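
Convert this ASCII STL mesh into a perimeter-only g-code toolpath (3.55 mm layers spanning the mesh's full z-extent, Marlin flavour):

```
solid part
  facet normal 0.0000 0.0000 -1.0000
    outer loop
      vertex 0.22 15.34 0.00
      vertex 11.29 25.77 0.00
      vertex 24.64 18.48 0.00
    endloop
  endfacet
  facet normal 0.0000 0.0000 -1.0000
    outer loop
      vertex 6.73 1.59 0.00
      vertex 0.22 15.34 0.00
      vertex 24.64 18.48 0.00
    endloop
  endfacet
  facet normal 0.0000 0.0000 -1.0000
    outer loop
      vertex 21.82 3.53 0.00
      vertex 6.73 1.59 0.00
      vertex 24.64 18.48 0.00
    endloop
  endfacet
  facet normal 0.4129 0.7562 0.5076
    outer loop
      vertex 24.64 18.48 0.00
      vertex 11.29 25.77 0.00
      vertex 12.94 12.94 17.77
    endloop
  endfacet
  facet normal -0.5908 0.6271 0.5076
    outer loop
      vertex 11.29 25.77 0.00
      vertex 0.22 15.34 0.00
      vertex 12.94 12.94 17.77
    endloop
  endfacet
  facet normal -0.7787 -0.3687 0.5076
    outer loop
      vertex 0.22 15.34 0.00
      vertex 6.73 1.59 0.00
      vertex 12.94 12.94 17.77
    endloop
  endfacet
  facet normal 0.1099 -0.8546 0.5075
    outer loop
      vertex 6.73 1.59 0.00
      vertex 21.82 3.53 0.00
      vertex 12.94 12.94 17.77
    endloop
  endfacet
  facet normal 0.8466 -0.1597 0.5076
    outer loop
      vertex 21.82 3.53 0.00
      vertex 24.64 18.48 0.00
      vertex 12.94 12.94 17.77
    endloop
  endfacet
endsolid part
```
; perimeter-only toolpath
G21 ; units = mm
G90 ; absolute positioning
G28 ; home
; layer 1
G0 Z3.55
G0 X22.30 Y17.37
G1 X11.62 Y23.20
G1 X2.76 Y14.86
G1 X7.97 Y3.86
G1 X20.04 Y5.41
G1 X22.30 Y17.37
; layer 2
G0 Z7.11
G0 X19.96 Y16.26
G1 X11.95 Y20.64
G1 X5.31 Y14.38
G1 X9.21 Y6.13
G1 X18.27 Y7.29
G1 X19.96 Y16.26
; layer 3
G0 Z10.66
G0 X17.62 Y15.16
G1 X12.28 Y18.07
G1 X7.85 Y13.90
G1 X10.46 Y8.40
G1 X16.49 Y9.18
G1 X17.62 Y15.16
; layer 4
G0 Z14.22
G0 X15.28 Y14.05
G1 X12.61 Y15.51
G1 X10.40 Y13.42
G1 X11.70 Y10.67
G1 X14.72 Y11.06
G1 X15.28 Y14.05
M2 ; end

The solid is a regular 5-sided pyramid, base circumscribed radius ≈ 12.9 mm, apex at z ≈ 17.8 mm. Slicing at Δz = 3.55 mm — 5 equal slices spanning the solid's height, so layer i sits at z = i·h/5 — gives 4 non-empty perimeters. Each is a 5-segment closed polygon; G0 lifts to the layer z and rapids to the start vertex, then G1 traces the edges. The cross-section shrinks linearly with z (the slice at the apex is degenerate and omitted).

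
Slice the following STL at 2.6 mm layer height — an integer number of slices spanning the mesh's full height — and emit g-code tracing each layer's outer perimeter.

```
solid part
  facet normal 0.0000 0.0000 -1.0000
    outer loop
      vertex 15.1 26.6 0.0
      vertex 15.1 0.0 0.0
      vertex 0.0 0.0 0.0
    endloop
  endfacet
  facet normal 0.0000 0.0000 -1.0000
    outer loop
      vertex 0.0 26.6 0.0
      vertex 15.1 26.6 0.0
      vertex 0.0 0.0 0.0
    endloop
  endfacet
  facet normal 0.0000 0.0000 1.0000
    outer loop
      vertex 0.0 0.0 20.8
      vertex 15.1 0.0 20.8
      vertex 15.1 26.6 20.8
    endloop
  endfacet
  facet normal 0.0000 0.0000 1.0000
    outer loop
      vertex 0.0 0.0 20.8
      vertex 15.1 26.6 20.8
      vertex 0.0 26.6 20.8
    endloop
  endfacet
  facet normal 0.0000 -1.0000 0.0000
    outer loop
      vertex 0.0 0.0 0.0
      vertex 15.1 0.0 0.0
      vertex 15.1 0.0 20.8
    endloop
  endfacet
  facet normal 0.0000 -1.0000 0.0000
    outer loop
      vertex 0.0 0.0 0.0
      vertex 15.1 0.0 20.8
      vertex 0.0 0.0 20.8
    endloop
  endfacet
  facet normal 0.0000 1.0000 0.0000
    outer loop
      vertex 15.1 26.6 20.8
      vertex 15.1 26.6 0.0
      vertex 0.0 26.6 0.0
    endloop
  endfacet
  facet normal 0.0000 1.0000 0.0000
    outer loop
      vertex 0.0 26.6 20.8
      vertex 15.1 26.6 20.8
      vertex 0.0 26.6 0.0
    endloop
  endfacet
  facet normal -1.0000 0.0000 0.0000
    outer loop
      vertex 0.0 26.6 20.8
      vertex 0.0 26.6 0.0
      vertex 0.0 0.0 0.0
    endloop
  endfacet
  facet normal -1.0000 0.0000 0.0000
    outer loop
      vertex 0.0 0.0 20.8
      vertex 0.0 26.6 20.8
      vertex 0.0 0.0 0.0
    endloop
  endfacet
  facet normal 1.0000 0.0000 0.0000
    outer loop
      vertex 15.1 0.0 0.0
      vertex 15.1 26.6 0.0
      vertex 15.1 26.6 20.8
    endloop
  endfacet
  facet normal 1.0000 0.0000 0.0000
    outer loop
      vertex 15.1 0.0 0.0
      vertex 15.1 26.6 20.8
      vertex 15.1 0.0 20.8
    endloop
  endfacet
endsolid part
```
; perimeter-only toolpath
G21 ; units = mm
G90 ; absolute positioning
G28 ; home
; layer 1
G0 Z2.6
G0 X0.0 Y0.0
G1 X15.1 Y0.0
G1 X15.1 Y26.6
G1 X0.0 Y26.6
G1 X0.0 Y0.0
; layer 2
G0 Z5.2
G0 X0.0 Y0.0
G1 X15.1 Y0.0
G1 X15.1 Y26.6
G1 X0.0 Y26.6
G1 X0.0 Y0.0
; layer 3
G0 Z7.8
G0 X0.0 Y0.0
G1 X15.1 Y0.0
G1 X15.1 Y26.6
G1 X0.0 Y26.6
G1 X0.0 Y0.0
; layer 4
G0 Z10.4
G0 X0.0 Y0.0
G1 X15.1 Y0.0
G1 X15.1 Y26.6
G1 X0.0 Y26.6
G1 X0.0 Y0.0
; layer 5
G0 Z13.0
G0 X0.0 Y0.0
G1 X15.1 Y0.0
G1 X15.1 Y26.6
G1 X0.0 Y26.6
G1 X0.0 Y0.0
; layer 6
G0 Z15.6
G0 X0.0 Y0.0
G1 X15.1 Y0.0
G1 X15.1 Y26.6
G1 X0.0 Y26.6
G1 X0.0 Y0.0
; layer 7
G0 Z18.2
G0 X0.0 Y0.0
G1 X15.1 Y0.0
G1 X15.1 Y26.6
G1 X0.0 Y26.6
G1 X0.0 Y0.0
; layer 8
G0 Z20.8
G0 X0.0 Y0.0
G1 X15.1 Y0.0
G1 X15.1 Y26.6
G1 X0.0 Y26.6
G1 X0.0 Y0.0
M2 ; end

The solid is a rectangular box, roughly 15.1 × 26.6 mm footprint and 20.8 mm tall. Slicing at Δz = 2.6 mm — 8 equal slices spanning the solid's height, so layer i sits at z = i·h/8 — gives 8 non-empty perimeters. Each is a 4-segment closed polygon; G0 lifts to the layer z and rapids to the start vertex, then G1 traces the edges.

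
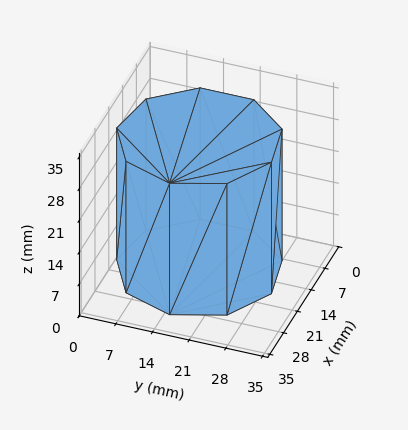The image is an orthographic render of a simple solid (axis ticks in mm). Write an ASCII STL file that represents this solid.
Reading the render: the shape is a regular 9-sided prism (a cylinder approximated with 9 flat sides), circumscribed radius ≈ 15 mm, height ≈ 29 mm (dimensions read to the nearest mm from the axis ticks). For the STL, each face is triangulated and given an outward normal.

solid part
  facet normal 0.0000 0.0000 -1.0000
    outer loop
      vertex 17.60 29.77 0.00
      vertex 26.49 24.64 0.00
      vertex 30.00 15.00 0.00
    endloop
  endfacet
  facet normal 0.0000 0.0000 -1.0000
    outer loop
      vertex 7.50 27.99 0.00
      vertex 17.60 29.77 0.00
      vertex 30.00 15.00 0.00
    endloop
  endfacet
  facet normal 0.0000 0.0000 -1.0000
    outer loop
      vertex 0.90 20.13 0.00
      vertex 7.50 27.99 0.00
      vertex 30.00 15.00 0.00
    endloop
  endfacet
  facet normal 0.0000 0.0000 -1.0000
    outer loop
      vertex 0.90 9.87 0.00
      vertex 0.90 20.13 0.00
      vertex 30.00 15.00 0.00
    endloop
  endfacet
  facet normal 0.0000 0.0000 -1.0000
    outer loop
      vertex 7.50 2.01 0.00
      vertex 0.90 9.87 0.00
      vertex 30.00 15.00 0.00
    endloop
  endfacet
  facet normal 0.0000 0.0000 -1.0000
    outer loop
      vertex 17.60 0.23 0.00
      vertex 7.50 2.01 0.00
      vertex 30.00 15.00 0.00
    endloop
  endfacet
  facet normal 0.0000 0.0000 -1.0000
    outer loop
      vertex 26.49 5.36 0.00
      vertex 17.60 0.23 0.00
      vertex 30.00 15.00 0.00
    endloop
  endfacet
  facet normal 0.0000 0.0000 1.0000
    outer loop
      vertex 30.00 15.00 29.00
      vertex 26.49 24.64 29.00
      vertex 17.60 29.77 29.00
    endloop
  endfacet
  facet normal 0.0000 0.0000 1.0000
    outer loop
      vertex 30.00 15.00 29.00
      vertex 17.60 29.77 29.00
      vertex 7.50 27.99 29.00
    endloop
  endfacet
  facet normal 0.0000 0.0000 1.0000
    outer loop
      vertex 30.00 15.00 29.00
      vertex 7.50 27.99 29.00
      vertex 0.90 20.13 29.00
    endloop
  endfacet
  facet normal 0.0000 0.0000 1.0000
    outer loop
      vertex 30.00 15.00 29.00
      vertex 0.90 20.13 29.00
      vertex 0.90 9.87 29.00
    endloop
  endfacet
  facet normal 0.0000 0.0000 1.0000
    outer loop
      vertex 30.00 15.00 29.00
      vertex 0.90 9.87 29.00
      vertex 7.50 2.01 29.00
    endloop
  endfacet
  facet normal 0.0000 0.0000 1.0000
    outer loop
      vertex 30.00 15.00 29.00
      vertex 7.50 2.01 29.00
      vertex 17.60 0.23 29.00
    endloop
  endfacet
  facet normal 0.0000 0.0000 1.0000
    outer loop
      vertex 30.00 15.00 29.00
      vertex 17.60 0.23 29.00
      vertex 26.49 5.36 29.00
    endloop
  endfacet
  facet normal 0.9397 0.3421 0.0000
    outer loop
      vertex 30.00 15.00 0.00
      vertex 26.49 24.64 0.00
      vertex 26.49 24.64 29.00
    endloop
  endfacet
  facet normal 0.9397 0.3421 0.0000
    outer loop
      vertex 30.00 15.00 0.00
      vertex 26.49 24.64 29.00
      vertex 30.00 15.00 29.00
    endloop
  endfacet
  facet normal 0.4998 0.8661 0.0000
    outer loop
      vertex 26.49 24.64 0.00
      vertex 17.60 29.77 0.00
      vertex 17.60 29.77 29.00
    endloop
  endfacet
  facet normal 0.4998 0.8661 0.0000
    outer loop
      vertex 26.49 24.64 0.00
      vertex 17.60 29.77 29.00
      vertex 26.49 24.64 29.00
    endloop
  endfacet
  facet normal -0.1736 0.9848 0.0000
    outer loop
      vertex 17.60 29.77 0.00
      vertex 7.50 27.99 0.00
      vertex 7.50 27.99 29.00
    endloop
  endfacet
  facet normal -0.1736 0.9848 0.0000
    outer loop
      vertex 17.60 29.77 0.00
      vertex 7.50 27.99 29.00
      vertex 17.60 29.77 29.00
    endloop
  endfacet
  facet normal -0.7658 0.6431 0.0000
    outer loop
      vertex 7.50 27.99 0.00
      vertex 0.90 20.13 0.00
      vertex 0.90 20.13 29.00
    endloop
  endfacet
  facet normal -0.7658 0.6431 0.0000
    outer loop
      vertex 7.50 27.99 0.00
      vertex 0.90 20.13 29.00
      vertex 7.50 27.99 29.00
    endloop
  endfacet
  facet normal -1.0000 0.0000 0.0000
    outer loop
      vertex 0.90 20.13 0.00
      vertex 0.90 9.87 0.00
      vertex 0.90 9.87 29.00
    endloop
  endfacet
  facet normal -1.0000 0.0000 0.0000
    outer loop
      vertex 0.90 20.13 0.00
      vertex 0.90 9.87 29.00
      vertex 0.90 20.13 29.00
    endloop
  endfacet
  facet normal -0.7658 -0.6431 0.0000
    outer loop
      vertex 0.90 9.87 0.00
      vertex 7.50 2.01 0.00
      vertex 7.50 2.01 29.00
    endloop
  endfacet
  facet normal -0.7658 -0.6431 0.0000
    outer loop
      vertex 0.90 9.87 0.00
      vertex 7.50 2.01 29.00
      vertex 0.90 9.87 29.00
    endloop
  endfacet
  facet normal -0.1736 -0.9848 0.0000
    outer loop
      vertex 7.50 2.01 0.00
      vertex 17.60 0.23 0.00
      vertex 17.60 0.23 29.00
    endloop
  endfacet
  facet normal -0.1736 -0.9848 0.0000
    outer loop
      vertex 7.50 2.01 0.00
      vertex 17.60 0.23 29.00
      vertex 7.50 2.01 29.00
    endloop
  endfacet
  facet normal 0.4998 -0.8661 0.0000
    outer loop
      vertex 17.60 0.23 0.00
      vertex 26.49 5.36 0.00
      vertex 26.49 5.36 29.00
    endloop
  endfacet
  facet normal 0.4998 -0.8661 0.0000
    outer loop
      vertex 17.60 0.23 0.00
      vertex 26.49 5.36 29.00
      vertex 17.60 0.23 29.00
    endloop
  endfacet
  facet normal 0.9397 -0.3421 0.0000
    outer loop
      vertex 26.49 5.36 0.00
      vertex 30.00 15.00 0.00
      vertex 30.00 15.00 29.00
    endloop
  endfacet
  facet normal 0.9397 -0.3421 0.0000
    outer loop
      vertex 26.49 5.36 0.00
      vertex 30.00 15.00 29.00
      vertex 26.49 5.36 29.00
    endloop
  endfacet
endsolid part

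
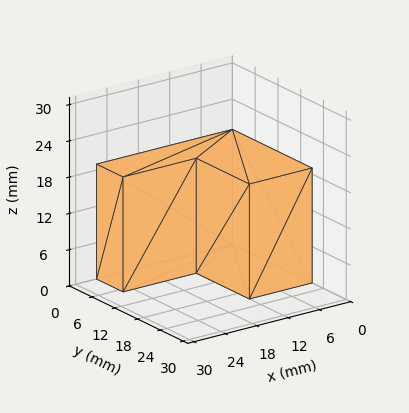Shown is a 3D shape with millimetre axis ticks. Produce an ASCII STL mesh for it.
Reading the render: the shape is an L-shaped prism: outer 26 × 21 mm, arm thicknesses ≈ 7 mm (horizontal) and 12 mm (vertical), extruded 19 mm in z (dimensions read to the nearest mm from the axis ticks). For the STL, each face is triangulated and given an outward normal.

solid part
  facet normal 0.0000 0.0000 -1.0000
    outer loop
      vertex 26.00 7.00 0.00
      vertex 26.00 0.00 0.00
      vertex 0.00 0.00 0.00
    endloop
  endfacet
  facet normal 0.0000 0.0000 -1.0000
    outer loop
      vertex 12.00 7.00 0.00
      vertex 26.00 7.00 0.00
      vertex 0.00 0.00 0.00
    endloop
  endfacet
  facet normal 0.0000 0.0000 -1.0000
    outer loop
      vertex 12.00 21.00 0.00
      vertex 12.00 7.00 0.00
      vertex 0.00 0.00 0.00
    endloop
  endfacet
  facet normal 0.0000 0.0000 -1.0000
    outer loop
      vertex 0.00 21.00 0.00
      vertex 12.00 21.00 0.00
      vertex 0.00 0.00 0.00
    endloop
  endfacet
  facet normal 0.0000 0.0000 1.0000
    outer loop
      vertex 0.00 0.00 19.00
      vertex 26.00 0.00 19.00
      vertex 26.00 7.00 19.00
    endloop
  endfacet
  facet normal 0.0000 0.0000 1.0000
    outer loop
      vertex 0.00 0.00 19.00
      vertex 26.00 7.00 19.00
      vertex 12.00 7.00 19.00
    endloop
  endfacet
  facet normal 0.0000 0.0000 1.0000
    outer loop
      vertex 0.00 0.00 19.00
      vertex 12.00 7.00 19.00
      vertex 12.00 21.00 19.00
    endloop
  endfacet
  facet normal 0.0000 0.0000 1.0000
    outer loop
      vertex 0.00 0.00 19.00
      vertex 12.00 21.00 19.00
      vertex 0.00 21.00 19.00
    endloop
  endfacet
  facet normal 0.0000 -1.0000 0.0000
    outer loop
      vertex 0.00 0.00 0.00
      vertex 26.00 0.00 0.00
      vertex 26.00 0.00 19.00
    endloop
  endfacet
  facet normal 0.0000 -1.0000 0.0000
    outer loop
      vertex 0.00 0.00 0.00
      vertex 26.00 0.00 19.00
      vertex 0.00 0.00 19.00
    endloop
  endfacet
  facet normal 1.0000 0.0000 0.0000
    outer loop
      vertex 26.00 0.00 0.00
      vertex 26.00 7.00 0.00
      vertex 26.00 7.00 19.00
    endloop
  endfacet
  facet normal 1.0000 0.0000 0.0000
    outer loop
      vertex 26.00 0.00 0.00
      vertex 26.00 7.00 19.00
      vertex 26.00 0.00 19.00
    endloop
  endfacet
  facet normal 0.0000 1.0000 0.0000
    outer loop
      vertex 26.00 7.00 0.00
      vertex 12.00 7.00 0.00
      vertex 12.00 7.00 19.00
    endloop
  endfacet
  facet normal 0.0000 1.0000 0.0000
    outer loop
      vertex 26.00 7.00 0.00
      vertex 12.00 7.00 19.00
      vertex 26.00 7.00 19.00
    endloop
  endfacet
  facet normal 1.0000 0.0000 0.0000
    outer loop
      vertex 12.00 7.00 0.00
      vertex 12.00 21.00 0.00
      vertex 12.00 21.00 19.00
    endloop
  endfacet
  facet normal 1.0000 0.0000 0.0000
    outer loop
      vertex 12.00 7.00 0.00
      vertex 12.00 21.00 19.00
      vertex 12.00 7.00 19.00
    endloop
  endfacet
  facet normal 0.0000 1.0000 0.0000
    outer loop
      vertex 12.00 21.00 0.00
      vertex 0.00 21.00 0.00
      vertex 0.00 21.00 19.00
    endloop
  endfacet
  facet normal 0.0000 1.0000 0.0000
    outer loop
      vertex 12.00 21.00 0.00
      vertex 0.00 21.00 19.00
      vertex 12.00 21.00 19.00
    endloop
  endfacet
  facet normal -1.0000 0.0000 0.0000
    outer loop
      vertex 0.00 21.00 0.00
      vertex 0.00 0.00 0.00
      vertex 0.00 0.00 19.00
    endloop
  endfacet
  facet normal -1.0000 0.0000 0.0000
    outer loop
      vertex 0.00 21.00 0.00
      vertex 0.00 0.00 19.00
      vertex 0.00 21.00 19.00
    endloop
  endfacet
endsolid part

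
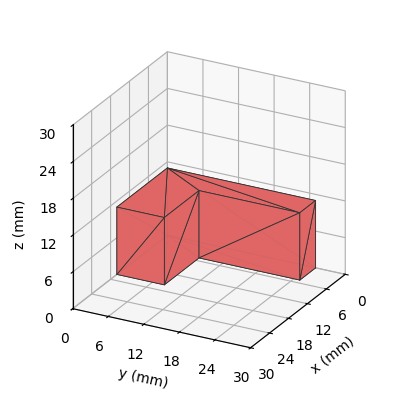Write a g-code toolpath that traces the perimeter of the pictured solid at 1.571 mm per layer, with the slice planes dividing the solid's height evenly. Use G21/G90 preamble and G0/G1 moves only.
Reading the render: the shape is an L-shaped prism: outer 16 × 25 mm, arm thicknesses ≈ 8 mm (horizontal) and 5 mm (vertical), extruded 11 mm in z (dimensions read to the nearest mm from the axis ticks). For the g-code, the solid's height is divided into equal slices at the stated Δz and each level perimeter traced with G1 moves after a G0 lift.

; perimeter-only toolpath
G21 ; units = mm
G90 ; absolute positioning
G28 ; home
; layer 1
G0 Z1.571
G0 X0.000 Y0.000
G1 X16.000 Y0.000
G1 X16.000 Y8.000
G1 X5.000 Y8.000
G1 X5.000 Y25.000
G1 X0.000 Y25.000
G1 X0.000 Y0.000
; layer 2
G0 Z3.143
G0 X0.000 Y0.000
G1 X16.000 Y0.000
G1 X16.000 Y8.000
G1 X5.000 Y8.000
G1 X5.000 Y25.000
G1 X0.000 Y25.000
G1 X0.000 Y0.000
; layer 3
G0 Z4.714
G0 X0.000 Y0.000
G1 X16.000 Y0.000
G1 X16.000 Y8.000
G1 X5.000 Y8.000
G1 X5.000 Y25.000
G1 X0.000 Y25.000
G1 X0.000 Y0.000
; layer 4
G0 Z6.286
G0 X0.000 Y0.000
G1 X16.000 Y0.000
G1 X16.000 Y8.000
G1 X5.000 Y8.000
G1 X5.000 Y25.000
G1 X0.000 Y25.000
G1 X0.000 Y0.000
; layer 5
G0 Z7.857
G0 X0.000 Y0.000
G1 X16.000 Y0.000
G1 X16.000 Y8.000
G1 X5.000 Y8.000
G1 X5.000 Y25.000
G1 X0.000 Y25.000
G1 X0.000 Y0.000
; layer 6
G0 Z9.429
G0 X0.000 Y0.000
G1 X16.000 Y0.000
G1 X16.000 Y8.000
G1 X5.000 Y8.000
G1 X5.000 Y25.000
G1 X0.000 Y25.000
G1 X0.000 Y0.000
; layer 7
G0 Z11.000
G0 X0.000 Y0.000
G1 X16.000 Y0.000
G1 X16.000 Y8.000
G1 X5.000 Y8.000
G1 X5.000 Y25.000
G1 X0.000 Y25.000
G1 X0.000 Y0.000
M2 ; end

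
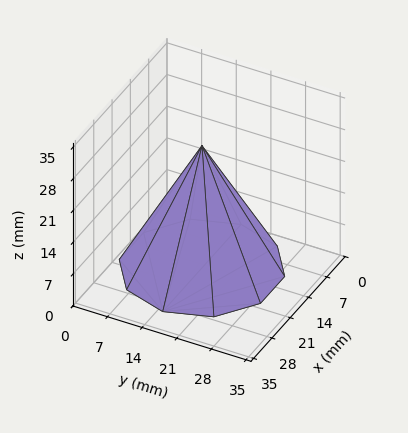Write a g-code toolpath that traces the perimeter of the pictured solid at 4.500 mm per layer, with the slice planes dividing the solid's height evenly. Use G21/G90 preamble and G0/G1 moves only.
Reading the render: the shape is a regular 10-sided pyramid, base circumscribed radius ≈ 15 mm, apex at z ≈ 27 mm (dimensions read to the nearest mm from the axis ticks). For the g-code, the solid's height is divided into equal slices at the stated Δz and each level perimeter traced with G1 moves after a G0 lift.

; perimeter-only toolpath
G21 ; units = mm
G90 ; absolute positioning
G28 ; home
; layer 1
G0 Z4.500
G0 X27.500 Y15.000
G1 X25.113 Y22.348
G1 X18.863 Y26.888
G1 X11.138 Y26.888
G1 X4.887 Y22.348
G1 X2.500 Y15.000
G1 X4.887 Y7.652
G1 X11.138 Y3.112
G1 X18.863 Y3.112
G1 X25.113 Y7.652
G1 X27.500 Y15.000
; layer 2
G0 Z9.000
G0 X25.000 Y15.000
G1 X23.090 Y20.878
G1 X18.090 Y24.511
G1 X11.910 Y24.511
G1 X6.910 Y20.878
G1 X5.000 Y15.000
G1 X6.910 Y9.122
G1 X11.910 Y5.489
G1 X18.090 Y5.489
G1 X23.090 Y9.122
G1 X25.000 Y15.000
; layer 3
G0 Z13.500
G0 X22.500 Y15.000
G1 X21.068 Y19.409
G1 X17.318 Y22.133
G1 X12.683 Y22.133
G1 X8.933 Y19.409
G1 X7.500 Y15.000
G1 X8.933 Y10.591
G1 X12.683 Y7.867
G1 X17.318 Y7.867
G1 X21.068 Y10.591
G1 X22.500 Y15.000
; layer 4
G0 Z18.000
G0 X20.000 Y15.000
G1 X19.045 Y17.939
G1 X16.545 Y19.755
G1 X13.455 Y19.755
G1 X10.955 Y17.939
G1 X10.000 Y15.000
G1 X10.955 Y12.061
G1 X13.455 Y10.245
G1 X16.545 Y10.245
G1 X19.045 Y12.061
G1 X20.000 Y15.000
; layer 5
G0 Z22.500
G0 X17.500 Y15.000
G1 X17.023 Y16.470
G1 X15.772 Y17.378
G1 X14.227 Y17.378
G1 X12.977 Y16.470
G1 X12.500 Y15.000
G1 X12.977 Y13.530
G1 X14.227 Y12.622
G1 X15.772 Y12.622
G1 X17.023 Y13.530
G1 X17.500 Y15.000
M2 ; end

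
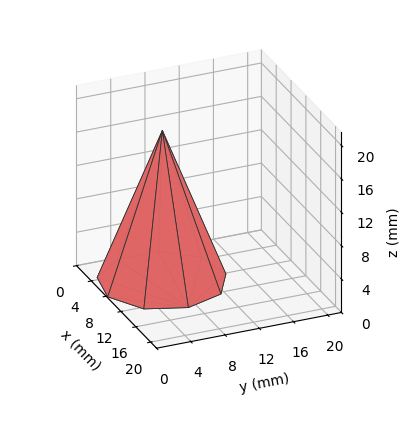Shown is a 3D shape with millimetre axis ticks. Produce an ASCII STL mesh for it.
Reading the render: the shape is a regular 9-sided pyramid, base circumscribed radius ≈ 7 mm, apex at z ≈ 18 mm (dimensions read to the nearest mm from the axis ticks). For the STL, each face is triangulated and given an outward normal.

solid part
  facet normal 0.0000 0.0000 -1.0000
    outer loop
      vertex 8.2 13.9 0.0
      vertex 12.4 11.5 0.0
      vertex 14.0 7.0 0.0
    endloop
  endfacet
  facet normal 0.0000 0.0000 -1.0000
    outer loop
      vertex 3.5 13.1 0.0
      vertex 8.2 13.9 0.0
      vertex 14.0 7.0 0.0
    endloop
  endfacet
  facet normal 0.0000 0.0000 -1.0000
    outer loop
      vertex 0.4 9.4 0.0
      vertex 3.5 13.1 0.0
      vertex 14.0 7.0 0.0
    endloop
  endfacet
  facet normal 0.0000 0.0000 -1.0000
    outer loop
      vertex 0.4 4.6 0.0
      vertex 0.4 9.4 0.0
      vertex 14.0 7.0 0.0
    endloop
  endfacet
  facet normal 0.0000 0.0000 -1.0000
    outer loop
      vertex 3.5 0.9 0.0
      vertex 0.4 4.6 0.0
      vertex 14.0 7.0 0.0
    endloop
  endfacet
  facet normal 0.0000 0.0000 -1.0000
    outer loop
      vertex 8.2 0.1 0.0
      vertex 3.5 0.9 0.0
      vertex 14.0 7.0 0.0
    endloop
  endfacet
  facet normal 0.0000 0.0000 -1.0000
    outer loop
      vertex 12.4 2.5 0.0
      vertex 8.2 0.1 0.0
      vertex 14.0 7.0 0.0
    endloop
  endfacet
  facet normal 0.8847 0.3146 0.3440
    outer loop
      vertex 14.0 7.0 0.0
      vertex 12.4 11.5 0.0
      vertex 7.0 7.0 18.0
    endloop
  endfacet
  facet normal 0.4659 0.8154 0.3436
    outer loop
      vertex 12.4 11.5 0.0
      vertex 8.2 13.9 0.0
      vertex 7.0 7.0 18.0
    endloop
  endfacet
  facet normal -0.1575 0.9256 0.3443
    outer loop
      vertex 8.2 13.9 0.0
      vertex 3.5 13.1 0.0
      vertex 7.0 7.0 18.0
    endloop
  endfacet
  facet normal -0.7197 0.6030 0.3443
    outer loop
      vertex 3.5 13.1 0.0
      vertex 0.4 9.4 0.0
      vertex 7.0 7.0 18.0
    endloop
  endfacet
  facet normal -0.9389 0.0000 0.3443
    outer loop
      vertex 0.4 9.4 0.0
      vertex 0.4 4.6 0.0
      vertex 7.0 7.0 18.0
    endloop
  endfacet
  facet normal -0.7197 -0.6030 0.3443
    outer loop
      vertex 0.4 4.6 0.0
      vertex 3.5 0.9 0.0
      vertex 7.0 7.0 18.0
    endloop
  endfacet
  facet normal -0.1575 -0.9256 0.3443
    outer loop
      vertex 3.5 0.9 0.0
      vertex 8.2 0.1 0.0
      vertex 7.0 7.0 18.0
    endloop
  endfacet
  facet normal 0.4659 -0.8154 0.3436
    outer loop
      vertex 8.2 0.1 0.0
      vertex 12.4 2.5 0.0
      vertex 7.0 7.0 18.0
    endloop
  endfacet
  facet normal 0.8847 -0.3146 0.3440
    outer loop
      vertex 12.4 2.5 0.0
      vertex 14.0 7.0 0.0
      vertex 7.0 7.0 18.0
    endloop
  endfacet
endsolid part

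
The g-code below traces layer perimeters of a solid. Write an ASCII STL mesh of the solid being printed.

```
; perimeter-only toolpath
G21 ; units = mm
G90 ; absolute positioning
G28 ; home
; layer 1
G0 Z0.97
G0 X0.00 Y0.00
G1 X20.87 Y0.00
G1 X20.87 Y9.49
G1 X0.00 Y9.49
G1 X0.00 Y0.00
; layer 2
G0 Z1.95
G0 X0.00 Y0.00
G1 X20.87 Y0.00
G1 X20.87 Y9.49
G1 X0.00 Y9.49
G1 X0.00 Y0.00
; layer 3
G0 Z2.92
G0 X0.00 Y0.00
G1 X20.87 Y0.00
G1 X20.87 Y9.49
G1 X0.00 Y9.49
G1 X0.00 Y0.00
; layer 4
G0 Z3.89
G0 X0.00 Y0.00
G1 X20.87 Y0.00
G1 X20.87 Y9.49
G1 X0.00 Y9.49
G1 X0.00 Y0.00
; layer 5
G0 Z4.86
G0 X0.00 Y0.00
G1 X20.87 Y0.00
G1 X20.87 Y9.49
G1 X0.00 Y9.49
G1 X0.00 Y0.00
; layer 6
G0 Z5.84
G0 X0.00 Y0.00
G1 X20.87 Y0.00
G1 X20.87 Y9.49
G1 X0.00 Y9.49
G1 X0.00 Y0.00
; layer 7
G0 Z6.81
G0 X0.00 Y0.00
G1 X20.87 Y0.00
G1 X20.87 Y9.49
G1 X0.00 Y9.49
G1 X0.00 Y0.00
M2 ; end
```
solid part
  facet normal 0.0000 0.0000 -1.0000
    outer loop
      vertex 20.87 9.49 0.00
      vertex 20.87 0.00 0.00
      vertex 0.00 0.00 0.00
    endloop
  endfacet
  facet normal 0.0000 0.0000 -1.0000
    outer loop
      vertex 0.00 9.49 0.00
      vertex 20.87 9.49 0.00
      vertex 0.00 0.00 0.00
    endloop
  endfacet
  facet normal 0.0000 0.0000 1.0000
    outer loop
      vertex 0.00 0.00 6.81
      vertex 20.87 0.00 6.81
      vertex 20.87 9.49 6.81
    endloop
  endfacet
  facet normal 0.0000 0.0000 1.0000
    outer loop
      vertex 0.00 0.00 6.81
      vertex 20.87 9.49 6.81
      vertex 0.00 9.49 6.81
    endloop
  endfacet
  facet normal 0.0000 -1.0000 0.0000
    outer loop
      vertex 0.00 0.00 0.00
      vertex 20.87 0.00 0.00
      vertex 20.87 0.00 6.81
    endloop
  endfacet
  facet normal 0.0000 -1.0000 0.0000
    outer loop
      vertex 0.00 0.00 0.00
      vertex 20.87 0.00 6.81
      vertex 0.00 0.00 6.81
    endloop
  endfacet
  facet normal 0.0000 1.0000 0.0000
    outer loop
      vertex 20.87 9.49 6.81
      vertex 20.87 9.49 0.00
      vertex 0.00 9.49 0.00
    endloop
  endfacet
  facet normal 0.0000 1.0000 0.0000
    outer loop
      vertex 0.00 9.49 6.81
      vertex 20.87 9.49 6.81
      vertex 0.00 9.49 0.00
    endloop
  endfacet
  facet normal -1.0000 0.0000 0.0000
    outer loop
      vertex 0.00 9.49 6.81
      vertex 0.00 9.49 0.00
      vertex 0.00 0.00 0.00
    endloop
  endfacet
  facet normal -1.0000 0.0000 0.0000
    outer loop
      vertex 0.00 0.00 6.81
      vertex 0.00 9.49 6.81
      vertex 0.00 0.00 0.00
    endloop
  endfacet
  facet normal 1.0000 0.0000 0.0000
    outer loop
      vertex 20.87 0.00 0.00
      vertex 20.87 9.49 0.00
      vertex 20.87 9.49 6.81
    endloop
  endfacet
  facet normal 1.0000 0.0000 0.0000
    outer loop
      vertex 20.87 0.00 0.00
      vertex 20.87 9.49 6.81
      vertex 20.87 0.00 6.81
    endloop
  endfacet
endsolid part

The G0 Z moves step by Δz≈0.97 mm. Every layer's G1 loop is the same polygon, so the solid is a straight extrusion of it from z=0 to z≈6.81. Closing with flat bottom and top caps and triangulating gives 12 facets — a rectangular box, roughly 20.9 × 9.49 mm footprint and 6.81 mm tall.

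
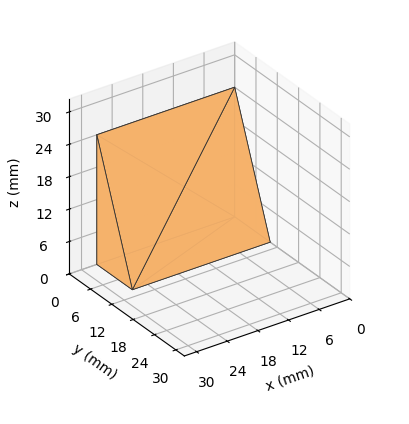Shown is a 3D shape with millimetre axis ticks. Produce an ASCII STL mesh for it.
Reading the render: the shape is a wedge (ramp): 27 × 10 mm base, rising to 24 mm along the y=0 edge and sloping linearly to z=0 at y=10 (dimensions read to the nearest mm from the axis ticks). For the STL, each face is triangulated and given an outward normal.

solid part
  facet normal 0.0000 0.0000 -1.0000
    outer loop
      vertex 27.00 10.00 0.00
      vertex 27.00 0.00 0.00
      vertex 0.00 0.00 0.00
    endloop
  endfacet
  facet normal 0.0000 0.0000 -1.0000
    outer loop
      vertex 0.00 10.00 0.00
      vertex 27.00 10.00 0.00
      vertex 0.00 0.00 0.00
    endloop
  endfacet
  facet normal 0.0000 -1.0000 0.0000
    outer loop
      vertex 0.00 0.00 0.00
      vertex 27.00 0.00 0.00
      vertex 27.00 0.00 24.00
    endloop
  endfacet
  facet normal 0.0000 -1.0000 0.0000
    outer loop
      vertex 0.00 0.00 0.00
      vertex 27.00 0.00 24.00
      vertex 0.00 0.00 24.00
    endloop
  endfacet
  facet normal 0.0000 0.9231 0.3846
    outer loop
      vertex 0.00 0.00 24.00
      vertex 27.00 0.00 24.00
      vertex 27.00 10.00 0.00
    endloop
  endfacet
  facet normal 0.0000 0.9231 0.3846
    outer loop
      vertex 0.00 0.00 24.00
      vertex 27.00 10.00 0.00
      vertex 0.00 10.00 0.00
    endloop
  endfacet
  facet normal -1.0000 0.0000 0.0000
    outer loop
      vertex 0.00 0.00 24.00
      vertex 0.00 10.00 0.00
      vertex 0.00 0.00 0.00
    endloop
  endfacet
  facet normal 1.0000 0.0000 0.0000
    outer loop
      vertex 27.00 0.00 0.00
      vertex 27.00 10.00 0.00
      vertex 27.00 0.00 24.00
    endloop
  endfacet
endsolid part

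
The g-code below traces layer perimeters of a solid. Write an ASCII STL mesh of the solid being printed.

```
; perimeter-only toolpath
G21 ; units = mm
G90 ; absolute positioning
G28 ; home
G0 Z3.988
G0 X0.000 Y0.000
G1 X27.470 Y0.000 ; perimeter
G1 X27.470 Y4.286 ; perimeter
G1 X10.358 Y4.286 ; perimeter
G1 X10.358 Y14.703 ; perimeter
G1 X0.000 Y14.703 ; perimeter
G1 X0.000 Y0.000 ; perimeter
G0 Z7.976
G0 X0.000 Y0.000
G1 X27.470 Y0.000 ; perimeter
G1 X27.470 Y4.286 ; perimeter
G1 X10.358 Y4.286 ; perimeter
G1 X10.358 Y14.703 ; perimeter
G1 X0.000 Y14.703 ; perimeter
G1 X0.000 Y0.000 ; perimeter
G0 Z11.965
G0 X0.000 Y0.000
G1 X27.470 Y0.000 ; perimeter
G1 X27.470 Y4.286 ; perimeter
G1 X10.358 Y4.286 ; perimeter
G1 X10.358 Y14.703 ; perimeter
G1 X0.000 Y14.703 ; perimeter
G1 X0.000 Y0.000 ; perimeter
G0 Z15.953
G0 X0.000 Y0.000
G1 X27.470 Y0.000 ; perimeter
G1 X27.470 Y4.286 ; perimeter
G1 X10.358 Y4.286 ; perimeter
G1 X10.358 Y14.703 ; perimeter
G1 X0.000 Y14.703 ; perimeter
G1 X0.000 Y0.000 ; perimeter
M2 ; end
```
solid part
  facet normal 0.0000 0.0000 -1.0000
    outer loop
      vertex 27.470 4.286 0.000
      vertex 27.470 0.000 0.000
      vertex 0.000 0.000 0.000
    endloop
  endfacet
  facet normal 0.0000 0.0000 -1.0000
    outer loop
      vertex 10.358 4.286 0.000
      vertex 27.470 4.286 0.000
      vertex 0.000 0.000 0.000
    endloop
  endfacet
  facet normal 0.0000 0.0000 -1.0000
    outer loop
      vertex 10.358 14.703 0.000
      vertex 10.358 4.286 0.000
      vertex 0.000 0.000 0.000
    endloop
  endfacet
  facet normal 0.0000 0.0000 -1.0000
    outer loop
      vertex 0.000 14.703 0.000
      vertex 10.358 14.703 0.000
      vertex 0.000 0.000 0.000
    endloop
  endfacet
  facet normal 0.0000 0.0000 1.0000
    outer loop
      vertex 0.000 0.000 15.953
      vertex 27.470 0.000 15.953
      vertex 27.470 4.286 15.953
    endloop
  endfacet
  facet normal 0.0000 0.0000 1.0000
    outer loop
      vertex 0.000 0.000 15.953
      vertex 27.470 4.286 15.953
      vertex 10.358 4.286 15.953
    endloop
  endfacet
  facet normal 0.0000 0.0000 1.0000
    outer loop
      vertex 0.000 0.000 15.953
      vertex 10.358 4.286 15.953
      vertex 10.358 14.703 15.953
    endloop
  endfacet
  facet normal 0.0000 0.0000 1.0000
    outer loop
      vertex 0.000 0.000 15.953
      vertex 10.358 14.703 15.953
      vertex 0.000 14.703 15.953
    endloop
  endfacet
  facet normal 0.0000 -1.0000 0.0000
    outer loop
      vertex 0.000 0.000 0.000
      vertex 27.470 0.000 0.000
      vertex 27.470 0.000 15.953
    endloop
  endfacet
  facet normal 0.0000 -1.0000 0.0000
    outer loop
      vertex 0.000 0.000 0.000
      vertex 27.470 0.000 15.953
      vertex 0.000 0.000 15.953
    endloop
  endfacet
  facet normal 1.0000 0.0000 0.0000
    outer loop
      vertex 27.470 0.000 0.000
      vertex 27.470 4.286 0.000
      vertex 27.470 4.286 15.953
    endloop
  endfacet
  facet normal 1.0000 0.0000 0.0000
    outer loop
      vertex 27.470 0.000 0.000
      vertex 27.470 4.286 15.953
      vertex 27.470 0.000 15.953
    endloop
  endfacet
  facet normal 0.0000 1.0000 0.0000
    outer loop
      vertex 27.470 4.286 0.000
      vertex 10.358 4.286 0.000
      vertex 10.358 4.286 15.953
    endloop
  endfacet
  facet normal 0.0000 1.0000 0.0000
    outer loop
      vertex 27.470 4.286 0.000
      vertex 10.358 4.286 15.953
      vertex 27.470 4.286 15.953
    endloop
  endfacet
  facet normal 1.0000 0.0000 0.0000
    outer loop
      vertex 10.358 4.286 0.000
      vertex 10.358 14.703 0.000
      vertex 10.358 14.703 15.953
    endloop
  endfacet
  facet normal 1.0000 0.0000 0.0000
    outer loop
      vertex 10.358 4.286 0.000
      vertex 10.358 14.703 15.953
      vertex 10.358 4.286 15.953
    endloop
  endfacet
  facet normal 0.0000 1.0000 0.0000
    outer loop
      vertex 10.358 14.703 0.000
      vertex 0.000 14.703 0.000
      vertex 0.000 14.703 15.953
    endloop
  endfacet
  facet normal 0.0000 1.0000 0.0000
    outer loop
      vertex 10.358 14.703 0.000
      vertex 0.000 14.703 15.953
      vertex 10.358 14.703 15.953
    endloop
  endfacet
  facet normal -1.0000 0.0000 0.0000
    outer loop
      vertex 0.000 14.703 0.000
      vertex 0.000 0.000 0.000
      vertex 0.000 0.000 15.953
    endloop
  endfacet
  facet normal -1.0000 0.0000 0.0000
    outer loop
      vertex 0.000 14.703 0.000
      vertex 0.000 0.000 15.953
      vertex 0.000 14.703 15.953
    endloop
  endfacet
endsolid part

The G0 Z moves step by Δz≈3.988 mm. Every layer's G1 loop is the same polygon, so the solid is a straight extrusion of it from z=0 to z≈16. Closing with flat bottom and top caps and triangulating gives 20 facets — an L-shaped prism: outer 27.5 × 14.7 mm, arm thicknesses ≈ 4.29 mm (horizontal) and 10.4 mm (vertical), extruded 16 mm in z.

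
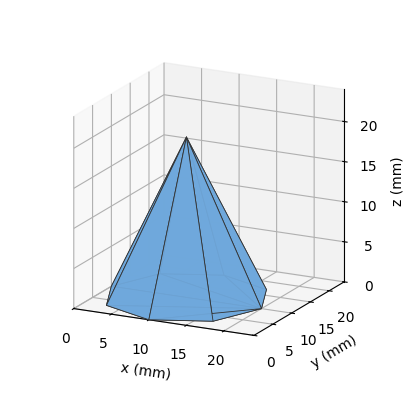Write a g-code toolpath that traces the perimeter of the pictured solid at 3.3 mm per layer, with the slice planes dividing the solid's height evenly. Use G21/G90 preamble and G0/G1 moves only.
Reading the render: the shape is a regular 8-sided pyramid, base circumscribed radius ≈ 10 mm, apex at z ≈ 20 mm (dimensions read to the nearest mm from the axis ticks). For the g-code, the solid's height is divided into equal slices at the stated Δz and each level perimeter traced with G1 moves after a G0 lift.

; perimeter-only toolpath
G21 ; units = mm
G90 ; absolute positioning
G28 ; home
; layer 1
G0 Z3.3
G0 X18.3 Y10.0
G1 X15.9 Y15.9
G1 X10.0 Y18.3
G1 X4.1 Y15.9
G1 X1.7 Y10.0
G1 X4.1 Y4.1
G1 X10.0 Y1.7
G1 X15.9 Y4.1
G1 X18.3 Y10.0
; layer 2
G0 Z6.7
G0 X16.7 Y10.0
G1 X14.7 Y14.7
G1 X10.0 Y16.7
G1 X5.3 Y14.7
G1 X3.3 Y10.0
G1 X5.3 Y5.3
G1 X10.0 Y3.3
G1 X14.7 Y5.3
G1 X16.7 Y10.0
; layer 3
G0 Z10.0
G0 X15.0 Y10.0
G1 X13.6 Y13.6
G1 X10.0 Y15.0
G1 X6.5 Y13.6
G1 X5.0 Y10.0
G1 X6.5 Y6.5
G1 X10.0 Y5.0
G1 X13.6 Y6.5
G1 X15.0 Y10.0
; layer 4
G0 Z13.3
G0 X13.3 Y10.0
G1 X12.4 Y12.4
G1 X10.0 Y13.3
G1 X7.6 Y12.4
G1 X6.7 Y10.0
G1 X7.6 Y7.6
G1 X10.0 Y6.7
G1 X12.4 Y7.6
G1 X13.3 Y10.0
; layer 5
G0 Z16.7
G0 X11.7 Y10.0
G1 X11.2 Y11.2
G1 X10.0 Y11.7
G1 X8.8 Y11.2
G1 X8.3 Y10.0
G1 X8.8 Y8.8
G1 X10.0 Y8.3
G1 X11.2 Y8.8
G1 X11.7 Y10.0
M2 ; end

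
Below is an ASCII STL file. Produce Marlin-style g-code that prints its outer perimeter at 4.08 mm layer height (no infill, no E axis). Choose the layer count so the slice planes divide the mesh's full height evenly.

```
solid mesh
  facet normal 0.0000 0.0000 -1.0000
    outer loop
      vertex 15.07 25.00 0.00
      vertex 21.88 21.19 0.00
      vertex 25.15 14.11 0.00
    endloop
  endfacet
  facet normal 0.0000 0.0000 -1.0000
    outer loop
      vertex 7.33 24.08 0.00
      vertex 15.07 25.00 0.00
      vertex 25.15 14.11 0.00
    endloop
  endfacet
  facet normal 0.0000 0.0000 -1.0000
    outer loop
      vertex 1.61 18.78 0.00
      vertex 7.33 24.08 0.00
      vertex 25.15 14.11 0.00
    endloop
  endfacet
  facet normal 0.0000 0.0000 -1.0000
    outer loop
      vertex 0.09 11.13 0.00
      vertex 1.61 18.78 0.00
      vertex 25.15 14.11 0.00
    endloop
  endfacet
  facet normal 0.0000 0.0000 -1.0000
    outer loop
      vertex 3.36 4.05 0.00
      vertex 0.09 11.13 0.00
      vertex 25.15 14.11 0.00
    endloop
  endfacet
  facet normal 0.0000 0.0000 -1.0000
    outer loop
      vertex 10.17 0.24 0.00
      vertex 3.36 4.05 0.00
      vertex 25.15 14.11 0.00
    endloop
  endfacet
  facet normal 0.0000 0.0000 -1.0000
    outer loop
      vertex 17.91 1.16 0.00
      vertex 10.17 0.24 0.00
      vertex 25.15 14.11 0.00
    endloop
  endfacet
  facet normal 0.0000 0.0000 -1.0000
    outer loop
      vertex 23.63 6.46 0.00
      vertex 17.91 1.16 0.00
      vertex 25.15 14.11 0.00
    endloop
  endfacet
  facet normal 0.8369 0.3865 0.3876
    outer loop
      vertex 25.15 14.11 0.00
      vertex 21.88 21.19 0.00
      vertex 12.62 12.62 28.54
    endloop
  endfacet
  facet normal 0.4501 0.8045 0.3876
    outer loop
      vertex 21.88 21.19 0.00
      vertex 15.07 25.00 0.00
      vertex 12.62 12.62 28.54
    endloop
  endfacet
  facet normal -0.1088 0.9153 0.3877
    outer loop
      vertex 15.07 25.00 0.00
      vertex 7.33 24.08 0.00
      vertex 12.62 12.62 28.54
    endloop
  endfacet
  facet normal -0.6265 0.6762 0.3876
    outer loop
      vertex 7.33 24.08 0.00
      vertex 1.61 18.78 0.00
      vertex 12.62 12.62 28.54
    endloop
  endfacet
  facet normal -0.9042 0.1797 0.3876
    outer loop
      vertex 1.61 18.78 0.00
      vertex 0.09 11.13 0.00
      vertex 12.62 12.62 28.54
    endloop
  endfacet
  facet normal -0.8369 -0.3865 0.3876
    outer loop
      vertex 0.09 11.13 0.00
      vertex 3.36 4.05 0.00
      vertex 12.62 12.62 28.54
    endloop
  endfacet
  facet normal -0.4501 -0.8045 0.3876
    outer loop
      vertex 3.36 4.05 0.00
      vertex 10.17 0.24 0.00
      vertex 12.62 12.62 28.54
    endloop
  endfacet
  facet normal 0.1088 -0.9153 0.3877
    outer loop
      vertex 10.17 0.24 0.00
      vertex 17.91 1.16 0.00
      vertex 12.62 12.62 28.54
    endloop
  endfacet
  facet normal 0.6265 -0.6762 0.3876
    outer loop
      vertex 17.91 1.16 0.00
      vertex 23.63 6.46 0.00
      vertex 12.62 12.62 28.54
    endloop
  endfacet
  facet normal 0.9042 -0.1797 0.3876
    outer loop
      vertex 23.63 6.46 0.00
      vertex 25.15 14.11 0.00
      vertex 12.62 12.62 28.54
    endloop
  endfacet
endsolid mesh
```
; perimeter-only toolpath
G21 ; units = mm
G90 ; absolute positioning
G28 ; home
; layer 1
G0 Z4.08
G0 X23.36 Y13.90
G1 X20.56 Y19.97
G1 X14.72 Y23.23
G1 X8.09 Y22.44
G1 X3.18 Y17.90
G1 X1.88 Y11.34
G1 X4.68 Y5.27
G1 X10.52 Y2.01
G1 X17.15 Y2.80
G1 X22.06 Y7.34
G1 X23.36 Y13.90
; layer 2
G0 Z8.15
G0 X21.57 Y13.68
G1 X19.23 Y18.74
G1 X14.37 Y21.46
G1 X8.84 Y20.81
G1 X4.76 Y17.02
G1 X3.67 Y11.56
G1 X6.01 Y6.50
G1 X10.87 Y3.78
G1 X16.40 Y4.43
G1 X20.48 Y8.22
G1 X21.57 Y13.68
; layer 3
G0 Z12.23
G0 X19.78 Y13.47
G1 X17.91 Y17.52
G1 X14.02 Y19.69
G1 X9.60 Y19.17
G1 X6.33 Y16.14
G1 X5.46 Y11.77
G1 X7.33 Y7.72
G1 X11.22 Y5.55
G1 X15.64 Y6.07
G1 X18.91 Y9.10
G1 X19.78 Y13.47
; layer 4
G0 Z16.31
G0 X17.99 Y13.26
G1 X16.59 Y16.29
G1 X13.67 Y17.93
G1 X10.35 Y17.53
G1 X7.90 Y15.26
G1 X7.25 Y11.98
G1 X8.65 Y8.95
G1 X11.57 Y7.31
G1 X14.89 Y7.71
G1 X17.34 Y9.98
G1 X17.99 Y13.26
; layer 5
G0 Z20.39
G0 X16.20 Y13.05
G1 X15.27 Y15.07
G1 X13.32 Y16.16
G1 X11.11 Y15.89
G1 X9.47 Y14.38
G1 X9.04 Y12.19
G1 X9.97 Y10.17
G1 X11.92 Y9.08
G1 X14.13 Y9.35
G1 X15.77 Y10.86
G1 X16.20 Y13.05
; layer 6
G0 Z24.46
G0 X14.41 Y12.83
G1 X13.94 Y13.84
G1 X12.97 Y14.39
G1 X11.86 Y14.26
G1 X11.05 Y13.50
G1 X10.83 Y12.41
G1 X11.30 Y11.40
G1 X12.27 Y10.85
G1 X13.38 Y10.98
G1 X14.19 Y11.74
G1 X14.41 Y12.83
M2 ; end

The solid is a regular 10-sided pyramid, base circumscribed radius ≈ 12.6 mm, apex at z ≈ 28.5 mm. Slicing at Δz = 4.08 mm — 7 equal slices spanning the solid's height, so layer i sits at z = i·h/7 — gives 6 non-empty perimeters. Each is a 10-segment closed polygon; G0 lifts to the layer z and rapids to the start vertex, then G1 traces the edges. The cross-section shrinks linearly with z (the slice at the apex is degenerate and omitted).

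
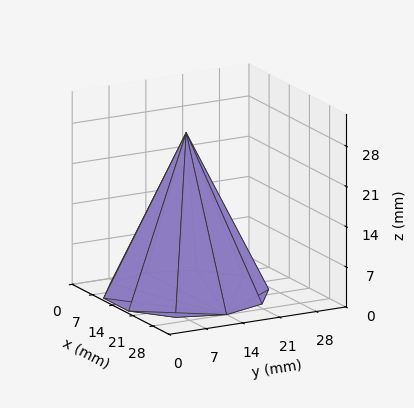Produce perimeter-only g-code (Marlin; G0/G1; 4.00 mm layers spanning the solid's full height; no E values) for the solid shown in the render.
Reading the render: the shape is a regular 10-sided pyramid, base circumscribed radius ≈ 14 mm, apex at z ≈ 28 mm (dimensions read to the nearest mm from the axis ticks). For the g-code, the solid's height is divided into equal slices at the stated Δz and each level perimeter traced with G1 moves after a G0 lift.

; perimeter-only toolpath
G21 ; units = mm
G90 ; absolute positioning
G28 ; home
; layer 1
G0 Z4.00
G0 X26.00 Y14.00
G1 X23.71 Y21.05
G1 X17.71 Y25.41
G1 X10.29 Y25.41
G1 X4.29 Y21.05
G1 X2.00 Y14.00
G1 X4.29 Y6.95
G1 X10.29 Y2.59
G1 X17.71 Y2.59
G1 X23.71 Y6.95
G1 X26.00 Y14.00
; layer 2
G0 Z8.00
G0 X24.00 Y14.00
G1 X22.09 Y19.88
G1 X17.09 Y23.51
G1 X10.91 Y23.51
G1 X5.91 Y19.88
G1 X4.00 Y14.00
G1 X5.91 Y8.12
G1 X10.91 Y4.49
G1 X17.09 Y4.49
G1 X22.09 Y8.12
G1 X24.00 Y14.00
; layer 3
G0 Z12.00
G0 X22.00 Y14.00
G1 X20.47 Y18.70
G1 X16.47 Y21.61
G1 X11.53 Y21.61
G1 X7.53 Y18.70
G1 X6.00 Y14.00
G1 X7.53 Y9.30
G1 X11.53 Y6.39
G1 X16.47 Y6.39
G1 X20.47 Y9.30
G1 X22.00 Y14.00
; layer 4
G0 Z16.00
G0 X20.00 Y14.00
G1 X18.86 Y17.53
G1 X15.86 Y19.70
G1 X12.14 Y19.70
G1 X9.14 Y17.53
G1 X8.00 Y14.00
G1 X9.14 Y10.47
G1 X12.14 Y8.30
G1 X15.86 Y8.30
G1 X18.86 Y10.47
G1 X20.00 Y14.00
; layer 5
G0 Z20.00
G0 X18.00 Y14.00
G1 X17.24 Y16.35
G1 X15.24 Y17.80
G1 X12.76 Y17.80
G1 X10.76 Y16.35
G1 X10.00 Y14.00
G1 X10.76 Y11.65
G1 X12.76 Y10.20
G1 X15.24 Y10.20
G1 X17.24 Y11.65
G1 X18.00 Y14.00
; layer 6
G0 Z24.00
G0 X16.00 Y14.00
G1 X15.62 Y15.18
G1 X14.62 Y15.90
G1 X13.38 Y15.90
G1 X12.38 Y15.18
G1 X12.00 Y14.00
G1 X12.38 Y12.82
G1 X13.38 Y12.10
G1 X14.62 Y12.10
G1 X15.62 Y12.82
G1 X16.00 Y14.00
M2 ; end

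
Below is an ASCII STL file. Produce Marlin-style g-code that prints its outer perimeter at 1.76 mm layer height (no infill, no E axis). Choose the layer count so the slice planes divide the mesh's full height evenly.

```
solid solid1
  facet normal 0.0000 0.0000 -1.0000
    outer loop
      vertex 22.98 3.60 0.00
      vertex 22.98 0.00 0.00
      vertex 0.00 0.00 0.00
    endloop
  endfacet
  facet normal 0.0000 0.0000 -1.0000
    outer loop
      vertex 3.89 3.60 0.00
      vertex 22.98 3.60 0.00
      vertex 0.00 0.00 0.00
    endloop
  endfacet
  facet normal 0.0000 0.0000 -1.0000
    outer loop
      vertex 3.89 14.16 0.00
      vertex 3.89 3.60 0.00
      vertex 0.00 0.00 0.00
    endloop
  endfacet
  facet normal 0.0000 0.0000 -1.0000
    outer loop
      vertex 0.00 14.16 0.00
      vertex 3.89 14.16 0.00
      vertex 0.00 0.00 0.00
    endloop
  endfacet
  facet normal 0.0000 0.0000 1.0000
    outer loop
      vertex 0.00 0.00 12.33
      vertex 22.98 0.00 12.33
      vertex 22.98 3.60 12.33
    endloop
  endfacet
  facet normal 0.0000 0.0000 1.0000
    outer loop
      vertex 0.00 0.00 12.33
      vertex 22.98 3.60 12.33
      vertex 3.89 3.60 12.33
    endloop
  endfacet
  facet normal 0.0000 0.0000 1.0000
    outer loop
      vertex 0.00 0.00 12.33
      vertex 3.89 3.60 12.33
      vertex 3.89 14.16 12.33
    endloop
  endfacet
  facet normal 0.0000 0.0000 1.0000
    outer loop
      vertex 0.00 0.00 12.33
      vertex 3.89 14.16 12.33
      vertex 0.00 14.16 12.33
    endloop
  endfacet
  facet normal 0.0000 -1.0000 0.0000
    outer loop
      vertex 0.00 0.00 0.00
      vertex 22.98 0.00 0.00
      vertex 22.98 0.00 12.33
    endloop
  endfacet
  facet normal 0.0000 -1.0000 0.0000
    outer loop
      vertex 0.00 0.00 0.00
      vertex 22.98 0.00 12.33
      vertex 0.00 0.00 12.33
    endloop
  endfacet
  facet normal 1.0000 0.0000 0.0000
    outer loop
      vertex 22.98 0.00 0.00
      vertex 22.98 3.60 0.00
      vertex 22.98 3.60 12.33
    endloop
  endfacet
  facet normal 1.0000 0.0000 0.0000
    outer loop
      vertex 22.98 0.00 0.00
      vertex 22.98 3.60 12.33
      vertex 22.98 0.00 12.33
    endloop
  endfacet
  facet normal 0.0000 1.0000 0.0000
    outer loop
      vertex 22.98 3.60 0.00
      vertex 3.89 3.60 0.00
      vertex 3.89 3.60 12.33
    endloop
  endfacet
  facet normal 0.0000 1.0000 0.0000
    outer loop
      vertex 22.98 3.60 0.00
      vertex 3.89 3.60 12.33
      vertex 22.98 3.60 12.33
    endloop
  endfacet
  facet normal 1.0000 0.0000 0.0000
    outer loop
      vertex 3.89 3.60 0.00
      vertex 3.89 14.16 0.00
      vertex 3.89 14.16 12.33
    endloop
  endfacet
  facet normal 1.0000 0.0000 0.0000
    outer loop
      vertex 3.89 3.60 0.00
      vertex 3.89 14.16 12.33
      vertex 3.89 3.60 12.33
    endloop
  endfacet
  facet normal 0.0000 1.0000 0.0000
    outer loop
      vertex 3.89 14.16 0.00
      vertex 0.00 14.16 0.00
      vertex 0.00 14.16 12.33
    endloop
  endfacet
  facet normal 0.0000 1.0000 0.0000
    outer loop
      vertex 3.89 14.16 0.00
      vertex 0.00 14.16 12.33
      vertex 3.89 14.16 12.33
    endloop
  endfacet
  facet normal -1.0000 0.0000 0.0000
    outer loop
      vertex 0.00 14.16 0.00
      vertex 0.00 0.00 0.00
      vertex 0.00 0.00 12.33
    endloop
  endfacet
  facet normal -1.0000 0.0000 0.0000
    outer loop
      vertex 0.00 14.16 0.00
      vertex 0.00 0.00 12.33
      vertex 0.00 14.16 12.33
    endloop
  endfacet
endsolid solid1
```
; perimeter-only toolpath
G21 ; units = mm
G90 ; absolute positioning
G28 ; home
; layer 1
G0 Z1.76
G0 X0.00 Y0.00
G1 X22.98 Y0.00
G1 X22.98 Y3.60
G1 X3.89 Y3.60
G1 X3.89 Y14.16
G1 X0.00 Y14.16
G1 X0.00 Y0.00
; layer 2
G0 Z3.52
G0 X0.00 Y0.00
G1 X22.98 Y0.00
G1 X22.98 Y3.60
G1 X3.89 Y3.60
G1 X3.89 Y14.16
G1 X0.00 Y14.16
G1 X0.00 Y0.00
; layer 3
G0 Z5.28
G0 X0.00 Y0.00
G1 X22.98 Y0.00
G1 X22.98 Y3.60
G1 X3.89 Y3.60
G1 X3.89 Y14.16
G1 X0.00 Y14.16
G1 X0.00 Y0.00
; layer 4
G0 Z7.05
G0 X0.00 Y0.00
G1 X22.98 Y0.00
G1 X22.98 Y3.60
G1 X3.89 Y3.60
G1 X3.89 Y14.16
G1 X0.00 Y14.16
G1 X0.00 Y0.00
; layer 5
G0 Z8.81
G0 X0.00 Y0.00
G1 X22.98 Y0.00
G1 X22.98 Y3.60
G1 X3.89 Y3.60
G1 X3.89 Y14.16
G1 X0.00 Y14.16
G1 X0.00 Y0.00
; layer 6
G0 Z10.57
G0 X0.00 Y0.00
G1 X22.98 Y0.00
G1 X22.98 Y3.60
G1 X3.89 Y3.60
G1 X3.89 Y14.16
G1 X0.00 Y14.16
G1 X0.00 Y0.00
; layer 7
G0 Z12.33
G0 X0.00 Y0.00
G1 X22.98 Y0.00
G1 X22.98 Y3.60
G1 X3.89 Y3.60
G1 X3.89 Y14.16
G1 X0.00 Y14.16
G1 X0.00 Y0.00
M2 ; end

The solid is an L-shaped prism: outer 23 × 14.2 mm, arm thicknesses ≈ 3.6 mm (horizontal) and 3.89 mm (vertical), extruded 12.3 mm in z. Slicing at Δz = 1.76 mm — 7 equal slices spanning the solid's height, so layer i sits at z = i·h/7 — gives 7 non-empty perimeters. Each is a 6-segment closed polygon; G0 lifts to the layer z and rapids to the start vertex, then G1 traces the edges.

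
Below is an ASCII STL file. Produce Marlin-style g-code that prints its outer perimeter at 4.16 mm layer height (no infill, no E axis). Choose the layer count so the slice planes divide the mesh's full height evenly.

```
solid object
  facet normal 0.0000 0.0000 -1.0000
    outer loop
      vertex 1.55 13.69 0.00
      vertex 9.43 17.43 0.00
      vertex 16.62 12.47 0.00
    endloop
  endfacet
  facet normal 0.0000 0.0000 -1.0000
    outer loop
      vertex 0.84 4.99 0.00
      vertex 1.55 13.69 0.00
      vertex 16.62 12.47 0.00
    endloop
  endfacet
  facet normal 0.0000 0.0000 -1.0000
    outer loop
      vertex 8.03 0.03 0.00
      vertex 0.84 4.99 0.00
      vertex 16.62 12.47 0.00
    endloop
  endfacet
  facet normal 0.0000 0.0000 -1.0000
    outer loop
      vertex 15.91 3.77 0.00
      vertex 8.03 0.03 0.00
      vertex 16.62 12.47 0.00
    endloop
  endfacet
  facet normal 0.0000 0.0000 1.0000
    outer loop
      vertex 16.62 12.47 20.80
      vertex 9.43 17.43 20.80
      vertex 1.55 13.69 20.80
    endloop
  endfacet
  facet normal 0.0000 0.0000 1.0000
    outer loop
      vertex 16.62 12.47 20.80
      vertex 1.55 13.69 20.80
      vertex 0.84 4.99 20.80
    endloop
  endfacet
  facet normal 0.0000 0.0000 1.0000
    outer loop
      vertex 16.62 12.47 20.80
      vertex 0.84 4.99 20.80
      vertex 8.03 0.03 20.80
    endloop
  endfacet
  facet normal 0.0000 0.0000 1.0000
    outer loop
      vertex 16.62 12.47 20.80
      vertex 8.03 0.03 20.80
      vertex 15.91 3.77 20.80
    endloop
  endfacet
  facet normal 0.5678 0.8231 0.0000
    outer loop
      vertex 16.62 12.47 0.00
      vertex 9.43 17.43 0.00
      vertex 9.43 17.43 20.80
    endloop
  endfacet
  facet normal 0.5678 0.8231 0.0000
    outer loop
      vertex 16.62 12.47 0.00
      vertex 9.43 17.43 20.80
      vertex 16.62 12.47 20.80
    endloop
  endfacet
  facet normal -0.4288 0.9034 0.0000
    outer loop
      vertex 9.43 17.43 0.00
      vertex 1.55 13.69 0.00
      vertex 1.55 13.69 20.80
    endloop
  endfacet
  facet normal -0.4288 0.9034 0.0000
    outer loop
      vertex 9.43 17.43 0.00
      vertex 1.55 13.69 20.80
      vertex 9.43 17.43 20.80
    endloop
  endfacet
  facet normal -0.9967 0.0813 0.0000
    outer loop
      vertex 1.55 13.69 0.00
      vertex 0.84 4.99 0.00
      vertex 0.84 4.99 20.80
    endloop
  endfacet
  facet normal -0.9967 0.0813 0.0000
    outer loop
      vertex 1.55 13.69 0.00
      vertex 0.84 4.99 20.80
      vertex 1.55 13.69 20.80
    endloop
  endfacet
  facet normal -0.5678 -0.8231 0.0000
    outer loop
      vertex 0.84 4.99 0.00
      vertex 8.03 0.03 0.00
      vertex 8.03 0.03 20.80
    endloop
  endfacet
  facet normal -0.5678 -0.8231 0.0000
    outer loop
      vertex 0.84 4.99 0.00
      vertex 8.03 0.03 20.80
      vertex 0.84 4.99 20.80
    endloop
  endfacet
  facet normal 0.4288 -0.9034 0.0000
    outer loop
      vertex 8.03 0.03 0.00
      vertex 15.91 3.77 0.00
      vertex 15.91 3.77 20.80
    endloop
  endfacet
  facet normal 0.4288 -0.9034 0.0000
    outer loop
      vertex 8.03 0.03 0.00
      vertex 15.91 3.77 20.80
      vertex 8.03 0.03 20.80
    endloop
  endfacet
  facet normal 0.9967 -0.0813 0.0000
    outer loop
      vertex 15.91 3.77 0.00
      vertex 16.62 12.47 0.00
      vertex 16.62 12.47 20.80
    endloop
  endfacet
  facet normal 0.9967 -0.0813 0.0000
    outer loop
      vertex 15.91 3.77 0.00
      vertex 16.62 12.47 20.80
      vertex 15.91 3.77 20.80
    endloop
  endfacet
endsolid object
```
; perimeter-only toolpath
G21 ; units = mm
G90 ; absolute positioning
G28 ; home
; layer 1
G0 Z4.16
G0 X16.62 Y12.47
G1 X9.43 Y17.43
G1 X1.55 Y13.69
G1 X0.84 Y4.99
G1 X8.03 Y0.03
G1 X15.91 Y3.77
G1 X16.62 Y12.47
; layer 2
G0 Z8.32
G0 X16.62 Y12.47
G1 X9.43 Y17.43
G1 X1.55 Y13.69
G1 X0.84 Y4.99
G1 X8.03 Y0.03
G1 X15.91 Y3.77
G1 X16.62 Y12.47
; layer 3
G0 Z12.48
G0 X16.62 Y12.47
G1 X9.43 Y17.43
G1 X1.55 Y13.69
G1 X0.84 Y4.99
G1 X8.03 Y0.03
G1 X15.91 Y3.77
G1 X16.62 Y12.47
; layer 4
G0 Z16.64
G0 X16.62 Y12.47
G1 X9.43 Y17.43
G1 X1.55 Y13.69
G1 X0.84 Y4.99
G1 X8.03 Y0.03
G1 X15.91 Y3.77
G1 X16.62 Y12.47
; layer 5
G0 Z20.80
G0 X16.62 Y12.47
G1 X9.43 Y17.43
G1 X1.55 Y13.69
G1 X0.84 Y4.99
G1 X8.03 Y0.03
G1 X15.91 Y3.77
G1 X16.62 Y12.47
M2 ; end

The solid is a regular 6-sided prism (a cylinder approximated with 6 flat sides), circumscribed radius ≈ 8.73 mm, height ≈ 20.8 mm. Slicing at Δz = 4.16 mm — 5 equal slices spanning the solid's height, so layer i sits at z = i·h/5 — gives 5 non-empty perimeters. Each is a 6-segment closed polygon; G0 lifts to the layer z and rapids to the start vertex, then G1 traces the edges.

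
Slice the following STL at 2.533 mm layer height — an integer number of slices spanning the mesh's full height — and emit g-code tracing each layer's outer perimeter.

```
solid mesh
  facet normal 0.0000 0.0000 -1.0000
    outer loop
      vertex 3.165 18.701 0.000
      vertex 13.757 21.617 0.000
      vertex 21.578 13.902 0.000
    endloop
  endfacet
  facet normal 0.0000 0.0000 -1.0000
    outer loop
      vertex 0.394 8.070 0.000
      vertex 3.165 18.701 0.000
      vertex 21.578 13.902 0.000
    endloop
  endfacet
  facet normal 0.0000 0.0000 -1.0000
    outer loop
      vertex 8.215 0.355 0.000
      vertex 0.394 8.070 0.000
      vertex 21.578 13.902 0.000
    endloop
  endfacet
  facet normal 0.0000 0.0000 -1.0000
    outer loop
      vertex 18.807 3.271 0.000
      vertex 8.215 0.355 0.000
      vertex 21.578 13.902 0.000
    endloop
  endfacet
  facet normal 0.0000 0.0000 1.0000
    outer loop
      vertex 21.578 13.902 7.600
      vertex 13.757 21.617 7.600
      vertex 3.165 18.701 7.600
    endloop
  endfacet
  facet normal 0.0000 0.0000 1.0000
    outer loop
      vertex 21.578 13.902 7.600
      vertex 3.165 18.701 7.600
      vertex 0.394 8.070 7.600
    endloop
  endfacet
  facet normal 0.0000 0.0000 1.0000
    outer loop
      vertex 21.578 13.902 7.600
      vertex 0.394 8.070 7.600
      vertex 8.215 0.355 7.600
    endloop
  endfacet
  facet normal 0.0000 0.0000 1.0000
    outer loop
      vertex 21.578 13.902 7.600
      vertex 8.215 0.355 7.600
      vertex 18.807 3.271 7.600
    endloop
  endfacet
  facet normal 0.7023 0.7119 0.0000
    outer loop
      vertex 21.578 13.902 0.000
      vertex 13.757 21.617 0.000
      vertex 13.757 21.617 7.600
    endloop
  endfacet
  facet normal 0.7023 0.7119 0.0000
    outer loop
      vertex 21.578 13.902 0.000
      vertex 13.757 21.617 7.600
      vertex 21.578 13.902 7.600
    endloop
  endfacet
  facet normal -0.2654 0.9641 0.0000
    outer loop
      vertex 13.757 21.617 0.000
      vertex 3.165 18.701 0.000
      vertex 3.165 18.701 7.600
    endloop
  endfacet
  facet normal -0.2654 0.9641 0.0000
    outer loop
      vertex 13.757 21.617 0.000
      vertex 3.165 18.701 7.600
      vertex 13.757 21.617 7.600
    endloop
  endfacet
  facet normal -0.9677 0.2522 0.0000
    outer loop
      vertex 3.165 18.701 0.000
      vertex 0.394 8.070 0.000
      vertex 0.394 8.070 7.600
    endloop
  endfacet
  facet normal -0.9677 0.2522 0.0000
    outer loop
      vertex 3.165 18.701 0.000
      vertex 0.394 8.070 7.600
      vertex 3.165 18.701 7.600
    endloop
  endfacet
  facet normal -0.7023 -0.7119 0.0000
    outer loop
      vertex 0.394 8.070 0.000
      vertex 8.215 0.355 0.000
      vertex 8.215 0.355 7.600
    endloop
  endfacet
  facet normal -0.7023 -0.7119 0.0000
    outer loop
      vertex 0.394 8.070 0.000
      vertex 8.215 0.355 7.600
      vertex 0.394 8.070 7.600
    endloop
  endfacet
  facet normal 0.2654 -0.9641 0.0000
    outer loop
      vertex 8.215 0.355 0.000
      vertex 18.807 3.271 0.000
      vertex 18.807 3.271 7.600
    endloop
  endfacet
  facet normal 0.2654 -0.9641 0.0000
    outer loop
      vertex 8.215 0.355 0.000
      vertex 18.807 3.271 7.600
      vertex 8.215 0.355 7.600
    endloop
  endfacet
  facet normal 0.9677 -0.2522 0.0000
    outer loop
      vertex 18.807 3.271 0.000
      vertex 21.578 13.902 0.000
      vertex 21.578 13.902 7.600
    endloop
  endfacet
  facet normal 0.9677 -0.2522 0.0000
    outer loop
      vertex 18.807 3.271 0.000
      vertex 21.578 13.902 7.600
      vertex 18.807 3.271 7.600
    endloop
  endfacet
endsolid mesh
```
; perimeter-only toolpath
G21 ; units = mm
G90 ; absolute positioning
G28 ; home
; layer 1
G0 Z2.533
G0 X21.578 Y13.902
G1 X13.757 Y21.617
G1 X3.165 Y18.701
G1 X0.394 Y8.070
G1 X8.215 Y0.355
G1 X18.807 Y3.271
G1 X21.578 Y13.902
; layer 2
G0 Z5.067
G0 X21.578 Y13.902
G1 X13.757 Y21.617
G1 X3.165 Y18.701
G1 X0.394 Y8.070
G1 X8.215 Y0.355
G1 X18.807 Y3.271
G1 X21.578 Y13.902
; layer 3
G0 Z7.600
G0 X21.578 Y13.902
G1 X13.757 Y21.617
G1 X3.165 Y18.701
G1 X0.394 Y8.070
G1 X8.215 Y0.355
G1 X18.807 Y3.271
G1 X21.578 Y13.902
M2 ; end

The solid is a regular 6-sided prism (a cylinder approximated with 6 flat sides), circumscribed radius ≈ 11 mm, height ≈ 7.6 mm. Slicing at Δz = 2.533 mm — 3 equal slices spanning the solid's height, so layer i sits at z = i·h/3 — gives 3 non-empty perimeters. Each is a 6-segment closed polygon; G0 lifts to the layer z and rapids to the start vertex, then G1 traces the edges.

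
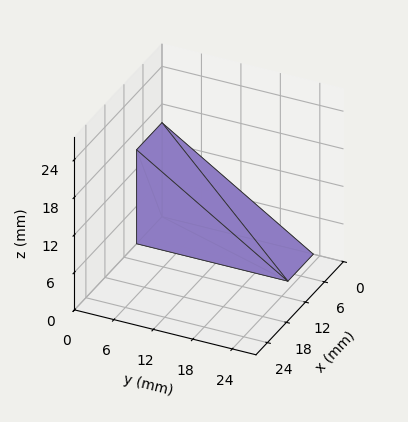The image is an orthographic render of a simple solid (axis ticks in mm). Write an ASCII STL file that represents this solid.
Reading the render: the shape is a wedge (ramp): 8 × 23 mm base, rising to 15 mm along the y=0 edge and sloping linearly to z=0 at y=23 (dimensions read to the nearest mm from the axis ticks). For the STL, each face is triangulated and given an outward normal.

solid part
  facet normal 0.0000 0.0000 -1.0000
    outer loop
      vertex 8.0 23.0 0.0
      vertex 8.0 0.0 0.0
      vertex 0.0 0.0 0.0
    endloop
  endfacet
  facet normal 0.0000 0.0000 -1.0000
    outer loop
      vertex 0.0 23.0 0.0
      vertex 8.0 23.0 0.0
      vertex 0.0 0.0 0.0
    endloop
  endfacet
  facet normal 0.0000 -1.0000 0.0000
    outer loop
      vertex 0.0 0.0 0.0
      vertex 8.0 0.0 0.0
      vertex 8.0 0.0 15.0
    endloop
  endfacet
  facet normal 0.0000 -1.0000 0.0000
    outer loop
      vertex 0.0 0.0 0.0
      vertex 8.0 0.0 15.0
      vertex 0.0 0.0 15.0
    endloop
  endfacet
  facet normal 0.0000 0.5463 0.8376
    outer loop
      vertex 0.0 0.0 15.0
      vertex 8.0 0.0 15.0
      vertex 8.0 23.0 0.0
    endloop
  endfacet
  facet normal 0.0000 0.5463 0.8376
    outer loop
      vertex 0.0 0.0 15.0
      vertex 8.0 23.0 0.0
      vertex 0.0 23.0 0.0
    endloop
  endfacet
  facet normal -1.0000 0.0000 0.0000
    outer loop
      vertex 0.0 0.0 15.0
      vertex 0.0 23.0 0.0
      vertex 0.0 0.0 0.0
    endloop
  endfacet
  facet normal 1.0000 0.0000 0.0000
    outer loop
      vertex 8.0 0.0 0.0
      vertex 8.0 23.0 0.0
      vertex 8.0 0.0 15.0
    endloop
  endfacet
endsolid part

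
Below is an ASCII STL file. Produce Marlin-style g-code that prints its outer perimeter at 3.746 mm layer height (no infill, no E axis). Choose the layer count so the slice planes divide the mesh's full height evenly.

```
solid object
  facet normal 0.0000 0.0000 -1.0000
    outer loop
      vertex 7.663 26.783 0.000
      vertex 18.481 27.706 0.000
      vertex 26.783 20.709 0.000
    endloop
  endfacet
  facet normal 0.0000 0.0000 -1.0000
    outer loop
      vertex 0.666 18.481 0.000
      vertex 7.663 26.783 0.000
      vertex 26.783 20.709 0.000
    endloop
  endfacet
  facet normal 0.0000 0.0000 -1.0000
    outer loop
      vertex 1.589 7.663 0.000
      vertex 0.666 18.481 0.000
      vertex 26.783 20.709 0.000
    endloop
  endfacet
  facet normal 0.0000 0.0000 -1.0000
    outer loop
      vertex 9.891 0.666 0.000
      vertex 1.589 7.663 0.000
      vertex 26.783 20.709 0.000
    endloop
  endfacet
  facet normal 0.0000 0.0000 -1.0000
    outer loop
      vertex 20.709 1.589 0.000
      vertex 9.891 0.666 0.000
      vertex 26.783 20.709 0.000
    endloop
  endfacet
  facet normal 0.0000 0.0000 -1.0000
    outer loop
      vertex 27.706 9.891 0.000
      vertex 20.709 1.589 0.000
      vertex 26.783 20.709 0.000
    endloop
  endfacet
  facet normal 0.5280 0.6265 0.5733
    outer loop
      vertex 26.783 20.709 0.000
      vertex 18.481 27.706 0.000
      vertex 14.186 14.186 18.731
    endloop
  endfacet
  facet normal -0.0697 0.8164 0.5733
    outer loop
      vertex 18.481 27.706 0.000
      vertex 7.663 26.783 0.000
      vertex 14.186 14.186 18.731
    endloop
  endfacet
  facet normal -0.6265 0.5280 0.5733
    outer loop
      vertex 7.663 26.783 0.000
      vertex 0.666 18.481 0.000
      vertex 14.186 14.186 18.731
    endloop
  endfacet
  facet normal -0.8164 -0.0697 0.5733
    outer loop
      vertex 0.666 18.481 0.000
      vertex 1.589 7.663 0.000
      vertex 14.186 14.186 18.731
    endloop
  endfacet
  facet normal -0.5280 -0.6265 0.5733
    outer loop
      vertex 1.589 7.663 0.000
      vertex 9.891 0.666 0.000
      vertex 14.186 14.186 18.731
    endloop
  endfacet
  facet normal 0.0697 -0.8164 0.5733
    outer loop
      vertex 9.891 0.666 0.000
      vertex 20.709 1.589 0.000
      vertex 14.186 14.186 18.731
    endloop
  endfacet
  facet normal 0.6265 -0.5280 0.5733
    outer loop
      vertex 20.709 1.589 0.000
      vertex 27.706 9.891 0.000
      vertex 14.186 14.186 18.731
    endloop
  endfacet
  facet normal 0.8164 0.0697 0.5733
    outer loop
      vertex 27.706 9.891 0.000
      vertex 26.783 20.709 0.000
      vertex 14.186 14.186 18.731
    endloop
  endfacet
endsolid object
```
; perimeter-only toolpath
G21 ; units = mm
G90 ; absolute positioning
G28 ; home
; layer 1
G0 Z3.746
G0 X24.264 Y19.404
G1 X17.622 Y25.002
G1 X8.968 Y24.264
G1 X3.370 Y17.622
G1 X4.108 Y8.968
G1 X10.750 Y3.370
G1 X19.404 Y4.108
G1 X25.002 Y10.750
G1 X24.264 Y19.404
; layer 2
G0 Z7.492
G0 X21.744 Y18.100
G1 X16.763 Y22.298
G1 X10.272 Y21.744
G1 X6.074 Y16.763
G1 X6.628 Y10.272
G1 X11.609 Y6.074
G1 X18.100 Y6.628
G1 X22.298 Y11.609
G1 X21.744 Y18.100
; layer 3
G0 Z11.239
G0 X19.225 Y16.795
G1 X15.904 Y19.594
G1 X11.577 Y19.225
G1 X8.778 Y15.904
G1 X9.147 Y11.577
G1 X12.468 Y8.778
G1 X16.795 Y9.147
G1 X19.594 Y12.468
G1 X19.225 Y16.795
; layer 4
G0 Z14.985
G0 X16.705 Y15.491
G1 X15.045 Y16.890
G1 X12.881 Y16.705
G1 X11.482 Y15.045
G1 X11.667 Y12.881
G1 X13.327 Y11.482
G1 X15.491 Y11.667
G1 X16.890 Y13.327
G1 X16.705 Y15.491
M2 ; end

The solid is a regular 8-sided pyramid, base circumscribed radius ≈ 14.2 mm, apex at z ≈ 18.7 mm. Slicing at Δz = 3.746 mm — 5 equal slices spanning the solid's height, so layer i sits at z = i·h/5 — gives 4 non-empty perimeters. Each is a 8-segment closed polygon; G0 lifts to the layer z and rapids to the start vertex, then G1 traces the edges. The cross-section shrinks linearly with z (the slice at the apex is degenerate and omitted).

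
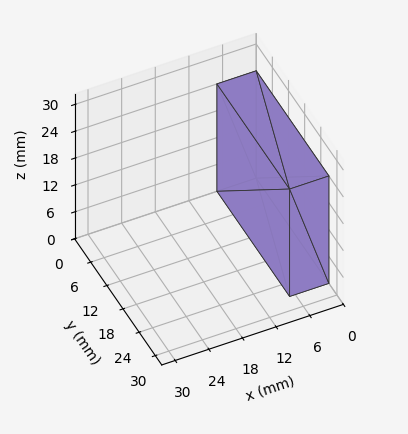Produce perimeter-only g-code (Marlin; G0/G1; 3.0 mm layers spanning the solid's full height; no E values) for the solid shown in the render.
Reading the render: the shape is a rectangular box, roughly 7 × 27 mm footprint and 24 mm tall (dimensions read to the nearest mm from the axis ticks). For the g-code, the solid's height is divided into equal slices at the stated Δz and each level perimeter traced with G1 moves after a G0 lift.

; perimeter-only toolpath
G21 ; units = mm
G90 ; absolute positioning
G28 ; home
; layer 1
G0 Z3.0
G0 X0.0 Y0.0
G1 X7.0 Y0.0
G1 X7.0 Y27.0
G1 X0.0 Y27.0
G1 X0.0 Y0.0
; layer 2
G0 Z6.0
G0 X0.0 Y0.0
G1 X7.0 Y0.0
G1 X7.0 Y27.0
G1 X0.0 Y27.0
G1 X0.0 Y0.0
; layer 3
G0 Z9.0
G0 X0.0 Y0.0
G1 X7.0 Y0.0
G1 X7.0 Y27.0
G1 X0.0 Y27.0
G1 X0.0 Y0.0
; layer 4
G0 Z12.0
G0 X0.0 Y0.0
G1 X7.0 Y0.0
G1 X7.0 Y27.0
G1 X0.0 Y27.0
G1 X0.0 Y0.0
; layer 5
G0 Z15.0
G0 X0.0 Y0.0
G1 X7.0 Y0.0
G1 X7.0 Y27.0
G1 X0.0 Y27.0
G1 X0.0 Y0.0
; layer 6
G0 Z18.0
G0 X0.0 Y0.0
G1 X7.0 Y0.0
G1 X7.0 Y27.0
G1 X0.0 Y27.0
G1 X0.0 Y0.0
; layer 7
G0 Z21.0
G0 X0.0 Y0.0
G1 X7.0 Y0.0
G1 X7.0 Y27.0
G1 X0.0 Y27.0
G1 X0.0 Y0.0
; layer 8
G0 Z24.0
G0 X0.0 Y0.0
G1 X7.0 Y0.0
G1 X7.0 Y27.0
G1 X0.0 Y27.0
G1 X0.0 Y0.0
M2 ; end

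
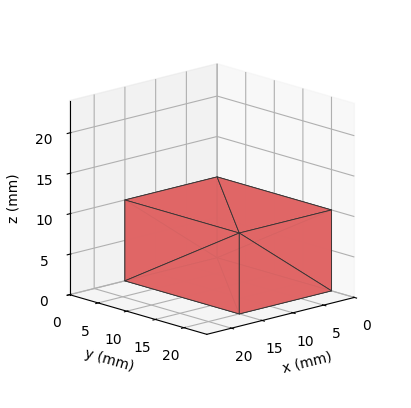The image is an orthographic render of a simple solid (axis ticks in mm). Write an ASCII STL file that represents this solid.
Reading the render: the shape is a rectangular box, roughly 15 × 20 mm footprint and 10 mm tall (dimensions read to the nearest mm from the axis ticks). For the STL, each face is triangulated and given an outward normal.

solid part
  facet normal 0.0000 0.0000 -1.0000
    outer loop
      vertex 15.0 20.0 0.0
      vertex 15.0 0.0 0.0
      vertex 0.0 0.0 0.0
    endloop
  endfacet
  facet normal 0.0000 0.0000 -1.0000
    outer loop
      vertex 0.0 20.0 0.0
      vertex 15.0 20.0 0.0
      vertex 0.0 0.0 0.0
    endloop
  endfacet
  facet normal 0.0000 0.0000 1.0000
    outer loop
      vertex 0.0 0.0 10.0
      vertex 15.0 0.0 10.0
      vertex 15.0 20.0 10.0
    endloop
  endfacet
  facet normal 0.0000 0.0000 1.0000
    outer loop
      vertex 0.0 0.0 10.0
      vertex 15.0 20.0 10.0
      vertex 0.0 20.0 10.0
    endloop
  endfacet
  facet normal 0.0000 -1.0000 0.0000
    outer loop
      vertex 0.0 0.0 0.0
      vertex 15.0 0.0 0.0
      vertex 15.0 0.0 10.0
    endloop
  endfacet
  facet normal 0.0000 -1.0000 0.0000
    outer loop
      vertex 0.0 0.0 0.0
      vertex 15.0 0.0 10.0
      vertex 0.0 0.0 10.0
    endloop
  endfacet
  facet normal 0.0000 1.0000 0.0000
    outer loop
      vertex 15.0 20.0 10.0
      vertex 15.0 20.0 0.0
      vertex 0.0 20.0 0.0
    endloop
  endfacet
  facet normal 0.0000 1.0000 0.0000
    outer loop
      vertex 0.0 20.0 10.0
      vertex 15.0 20.0 10.0
      vertex 0.0 20.0 0.0
    endloop
  endfacet
  facet normal -1.0000 0.0000 0.0000
    outer loop
      vertex 0.0 20.0 10.0
      vertex 0.0 20.0 0.0
      vertex 0.0 0.0 0.0
    endloop
  endfacet
  facet normal -1.0000 0.0000 0.0000
    outer loop
      vertex 0.0 0.0 10.0
      vertex 0.0 20.0 10.0
      vertex 0.0 0.0 0.0
    endloop
  endfacet
  facet normal 1.0000 0.0000 0.0000
    outer loop
      vertex 15.0 0.0 0.0
      vertex 15.0 20.0 0.0
      vertex 15.0 20.0 10.0
    endloop
  endfacet
  facet normal 1.0000 0.0000 0.0000
    outer loop
      vertex 15.0 0.0 0.0
      vertex 15.0 20.0 10.0
      vertex 15.0 0.0 10.0
    endloop
  endfacet
endsolid part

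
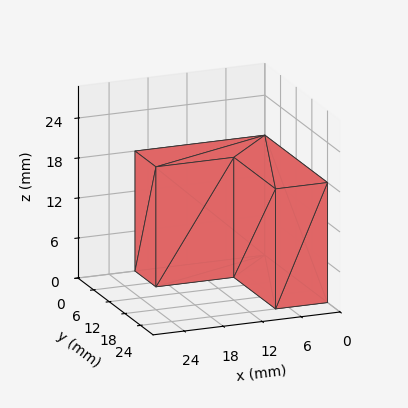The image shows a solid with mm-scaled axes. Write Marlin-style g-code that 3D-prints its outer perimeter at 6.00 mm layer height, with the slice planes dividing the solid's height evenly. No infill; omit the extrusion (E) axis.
Reading the render: the shape is an L-shaped prism: outer 20 × 24 mm, arm thicknesses ≈ 8 mm (horizontal) and 8 mm (vertical), extruded 18 mm in z (dimensions read to the nearest mm from the axis ticks). For the g-code, the solid's height is divided into equal slices at the stated Δz and each level perimeter traced with G1 moves after a G0 lift.

; perimeter-only toolpath
G21 ; units = mm
G90 ; absolute positioning
G28 ; home
; layer 1
G0 Z6.00
G0 X0.00 Y0.00
G1 X20.00 Y0.00
G1 X20.00 Y8.00
G1 X8.00 Y8.00
G1 X8.00 Y24.00
G1 X0.00 Y24.00
G1 X0.00 Y0.00
; layer 2
G0 Z12.00
G0 X0.00 Y0.00
G1 X20.00 Y0.00
G1 X20.00 Y8.00
G1 X8.00 Y8.00
G1 X8.00 Y24.00
G1 X0.00 Y24.00
G1 X0.00 Y0.00
; layer 3
G0 Z18.00
G0 X0.00 Y0.00
G1 X20.00 Y0.00
G1 X20.00 Y8.00
G1 X8.00 Y8.00
G1 X8.00 Y24.00
G1 X0.00 Y24.00
G1 X0.00 Y0.00
M2 ; end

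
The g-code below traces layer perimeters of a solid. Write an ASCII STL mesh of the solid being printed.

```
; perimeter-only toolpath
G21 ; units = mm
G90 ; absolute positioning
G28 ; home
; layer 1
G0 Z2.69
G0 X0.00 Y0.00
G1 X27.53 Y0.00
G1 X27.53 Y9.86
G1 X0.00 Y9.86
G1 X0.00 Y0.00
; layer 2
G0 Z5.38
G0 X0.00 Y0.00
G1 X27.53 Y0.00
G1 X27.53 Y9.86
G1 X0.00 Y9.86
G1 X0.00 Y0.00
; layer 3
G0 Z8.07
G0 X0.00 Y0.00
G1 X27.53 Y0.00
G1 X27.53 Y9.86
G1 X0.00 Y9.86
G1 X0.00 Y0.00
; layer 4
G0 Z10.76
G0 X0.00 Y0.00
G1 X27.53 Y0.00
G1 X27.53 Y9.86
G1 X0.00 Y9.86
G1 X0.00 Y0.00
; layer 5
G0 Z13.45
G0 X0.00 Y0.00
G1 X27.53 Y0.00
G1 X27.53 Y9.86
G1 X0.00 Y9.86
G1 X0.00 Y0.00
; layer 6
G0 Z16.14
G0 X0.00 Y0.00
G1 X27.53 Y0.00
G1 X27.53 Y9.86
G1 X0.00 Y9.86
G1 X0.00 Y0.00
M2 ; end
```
solid part
  facet normal 0.0000 0.0000 -1.0000
    outer loop
      vertex 27.53 9.86 0.00
      vertex 27.53 0.00 0.00
      vertex 0.00 0.00 0.00
    endloop
  endfacet
  facet normal 0.0000 0.0000 -1.0000
    outer loop
      vertex 0.00 9.86 0.00
      vertex 27.53 9.86 0.00
      vertex 0.00 0.00 0.00
    endloop
  endfacet
  facet normal 0.0000 0.0000 1.0000
    outer loop
      vertex 0.00 0.00 16.14
      vertex 27.53 0.00 16.14
      vertex 27.53 9.86 16.14
    endloop
  endfacet
  facet normal 0.0000 0.0000 1.0000
    outer loop
      vertex 0.00 0.00 16.14
      vertex 27.53 9.86 16.14
      vertex 0.00 9.86 16.14
    endloop
  endfacet
  facet normal 0.0000 -1.0000 0.0000
    outer loop
      vertex 0.00 0.00 0.00
      vertex 27.53 0.00 0.00
      vertex 27.53 0.00 16.14
    endloop
  endfacet
  facet normal 0.0000 -1.0000 0.0000
    outer loop
      vertex 0.00 0.00 0.00
      vertex 27.53 0.00 16.14
      vertex 0.00 0.00 16.14
    endloop
  endfacet
  facet normal 0.0000 1.0000 0.0000
    outer loop
      vertex 27.53 9.86 16.14
      vertex 27.53 9.86 0.00
      vertex 0.00 9.86 0.00
    endloop
  endfacet
  facet normal 0.0000 1.0000 0.0000
    outer loop
      vertex 0.00 9.86 16.14
      vertex 27.53 9.86 16.14
      vertex 0.00 9.86 0.00
    endloop
  endfacet
  facet normal -1.0000 0.0000 0.0000
    outer loop
      vertex 0.00 9.86 16.14
      vertex 0.00 9.86 0.00
      vertex 0.00 0.00 0.00
    endloop
  endfacet
  facet normal -1.0000 0.0000 0.0000
    outer loop
      vertex 0.00 0.00 16.14
      vertex 0.00 9.86 16.14
      vertex 0.00 0.00 0.00
    endloop
  endfacet
  facet normal 1.0000 0.0000 0.0000
    outer loop
      vertex 27.53 0.00 0.00
      vertex 27.53 9.86 0.00
      vertex 27.53 9.86 16.14
    endloop
  endfacet
  facet normal 1.0000 0.0000 0.0000
    outer loop
      vertex 27.53 0.00 0.00
      vertex 27.53 9.86 16.14
      vertex 27.53 0.00 16.14
    endloop
  endfacet
endsolid part

The G0 Z moves step by Δz≈2.69 mm. Every layer's G1 loop is the same polygon, so the solid is a straight extrusion of it from z=0 to z≈16.1. Closing with flat bottom and top caps and triangulating gives 12 facets — a rectangular box, roughly 27.5 × 9.86 mm footprint and 16.1 mm tall.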